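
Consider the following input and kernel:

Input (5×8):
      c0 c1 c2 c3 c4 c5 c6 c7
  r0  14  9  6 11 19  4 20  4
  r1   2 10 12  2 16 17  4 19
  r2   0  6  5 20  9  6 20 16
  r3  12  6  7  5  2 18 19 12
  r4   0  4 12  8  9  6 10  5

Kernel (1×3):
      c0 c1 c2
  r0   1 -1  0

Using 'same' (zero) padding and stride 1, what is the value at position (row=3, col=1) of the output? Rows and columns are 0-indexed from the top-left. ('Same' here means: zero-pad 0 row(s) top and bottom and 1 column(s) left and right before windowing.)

The receptive field on the zero-padded input at this output position is [12 6 7]. Elementwise product with the kernel and sum: 12·1 + 6·-1.

6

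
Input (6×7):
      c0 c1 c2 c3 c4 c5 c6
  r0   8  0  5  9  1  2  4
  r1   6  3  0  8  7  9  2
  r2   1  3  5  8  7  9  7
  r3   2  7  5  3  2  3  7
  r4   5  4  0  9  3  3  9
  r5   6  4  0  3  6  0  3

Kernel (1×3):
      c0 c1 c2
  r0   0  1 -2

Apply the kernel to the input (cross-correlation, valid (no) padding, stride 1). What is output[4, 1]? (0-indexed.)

The receptive field on the input at this output position is [4 0 9]. Elementwise product with the kernel and sum: 0·1 + 9·-2.

-18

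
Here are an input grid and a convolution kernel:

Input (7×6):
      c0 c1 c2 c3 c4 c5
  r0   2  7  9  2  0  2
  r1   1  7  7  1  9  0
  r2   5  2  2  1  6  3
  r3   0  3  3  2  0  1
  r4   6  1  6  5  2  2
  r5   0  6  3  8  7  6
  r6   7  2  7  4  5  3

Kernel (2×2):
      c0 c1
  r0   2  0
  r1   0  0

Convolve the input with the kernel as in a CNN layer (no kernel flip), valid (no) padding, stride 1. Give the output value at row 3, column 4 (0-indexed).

0

The receptive field on the input at this output position is [0 1 / 2 2]. Elementwise product with the kernel and sum: 0·2.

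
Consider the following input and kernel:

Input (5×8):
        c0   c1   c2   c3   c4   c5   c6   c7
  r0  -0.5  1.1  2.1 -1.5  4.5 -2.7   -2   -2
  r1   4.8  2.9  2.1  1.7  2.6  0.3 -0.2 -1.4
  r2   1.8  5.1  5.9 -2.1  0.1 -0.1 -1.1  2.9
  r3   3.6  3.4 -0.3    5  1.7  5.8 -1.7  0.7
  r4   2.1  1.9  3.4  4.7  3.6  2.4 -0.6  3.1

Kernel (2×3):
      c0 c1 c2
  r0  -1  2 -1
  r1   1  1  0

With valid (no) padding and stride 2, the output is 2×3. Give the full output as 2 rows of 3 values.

Output[0,0]: The receptive field on the input at this output position is [-0.5 1.1 2.1 / 4.8 2.9 2.1]. Elementwise product with the kernel and sum: -0.5·-1 + 1.1·2 + 2.1·-1 + 4.8·1 + 2.9·1.

8.3 -5.8 -5
9.5 -5.5 8.3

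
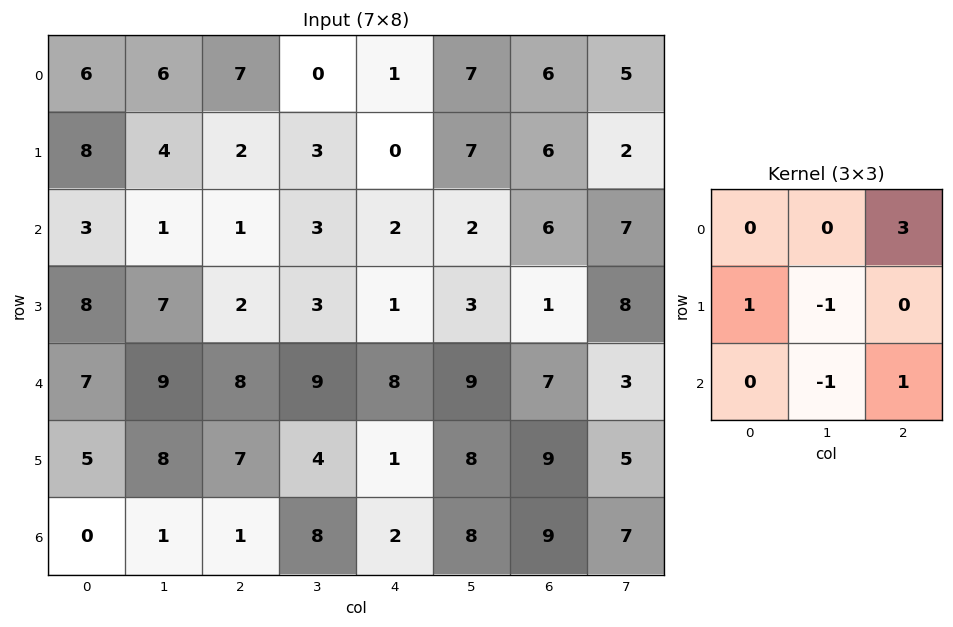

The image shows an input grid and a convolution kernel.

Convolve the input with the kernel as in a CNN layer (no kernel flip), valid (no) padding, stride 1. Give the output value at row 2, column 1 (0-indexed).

15

The receptive field on the input at this output position is [1 1 3 / 7 2 3 / 9 8 9]. Elementwise product with the kernel and sum: 3·3 + 7·1 + 2·-1 + 8·-1 + 9·1.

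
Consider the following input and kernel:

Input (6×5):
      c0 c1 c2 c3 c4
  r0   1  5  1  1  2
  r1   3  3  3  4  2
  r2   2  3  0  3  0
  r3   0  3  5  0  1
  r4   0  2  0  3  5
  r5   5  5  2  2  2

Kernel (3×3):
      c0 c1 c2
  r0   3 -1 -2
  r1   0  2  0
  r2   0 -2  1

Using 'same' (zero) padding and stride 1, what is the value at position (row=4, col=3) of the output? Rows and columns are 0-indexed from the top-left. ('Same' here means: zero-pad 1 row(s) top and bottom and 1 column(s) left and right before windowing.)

The receptive field on the zero-padded input at this output position is [5 0 1 / 0 3 5 / 2 2 2]. Elementwise product with the kernel and sum: 5·3 + 0·-1 + 1·-2 + 3·2 + 2·-2 + 2·1.

17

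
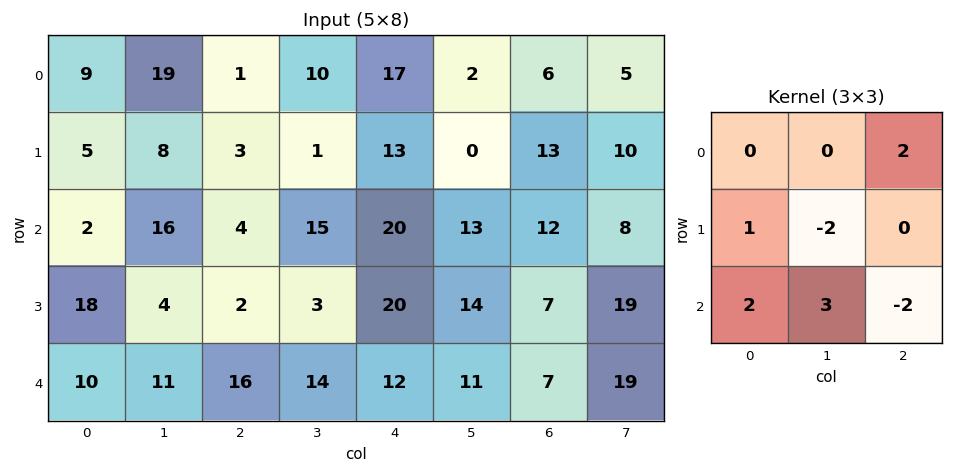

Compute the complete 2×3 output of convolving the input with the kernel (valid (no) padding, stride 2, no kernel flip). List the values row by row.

Output[0,0]: The receptive field on the input at this output position is [9 19 1 / 5 8 3 / 2 16 4]. Elementwise product with the kernel and sum: 1·2 + 5·1 + 8·-2 + 2·2 + 16·3 + 4·-2.

35 48 80
39 86 59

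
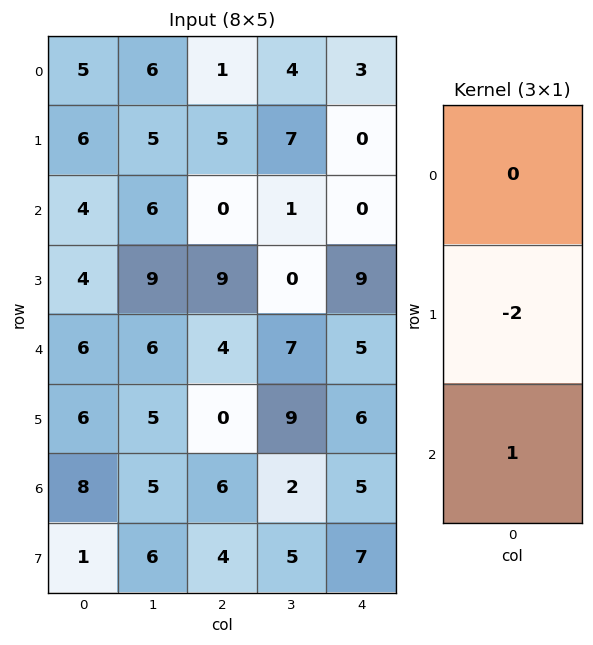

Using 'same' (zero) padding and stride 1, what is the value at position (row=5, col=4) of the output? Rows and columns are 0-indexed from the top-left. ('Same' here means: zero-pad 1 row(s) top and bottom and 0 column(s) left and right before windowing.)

The receptive field on the zero-padded input at this output position is [5 / 6 / 5]. Elementwise product with the kernel and sum: 6·-2 + 5·1.

-7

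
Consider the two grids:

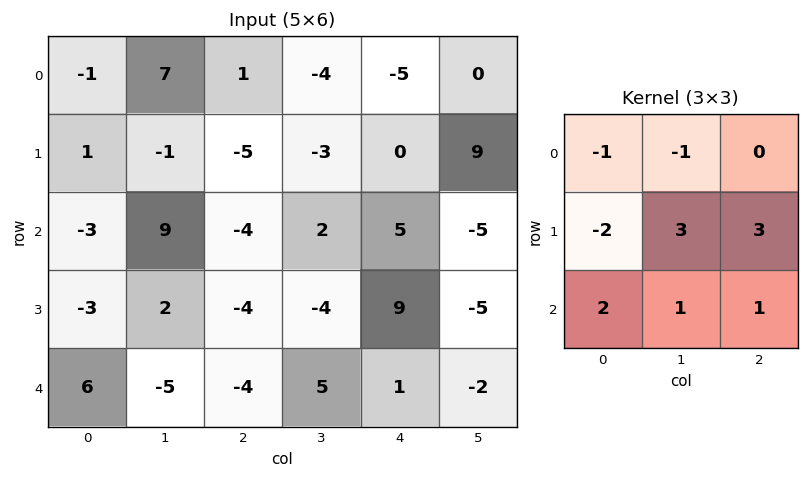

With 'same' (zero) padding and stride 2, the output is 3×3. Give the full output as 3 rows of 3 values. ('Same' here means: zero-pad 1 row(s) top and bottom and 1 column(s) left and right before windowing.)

Output[0,0]: The receptive field on the zero-padded input at this output position is [0 0 0 / 0 -1 7 / 0 1 -1]. Elementwise product with the kernel and sum: 0·-1 + 0·-1 + 0·-2 + -1·3 + 7·3 + 0·2 + 1·1 + -1·1.

18 -33 -4
16 -22 -5
6 15 -18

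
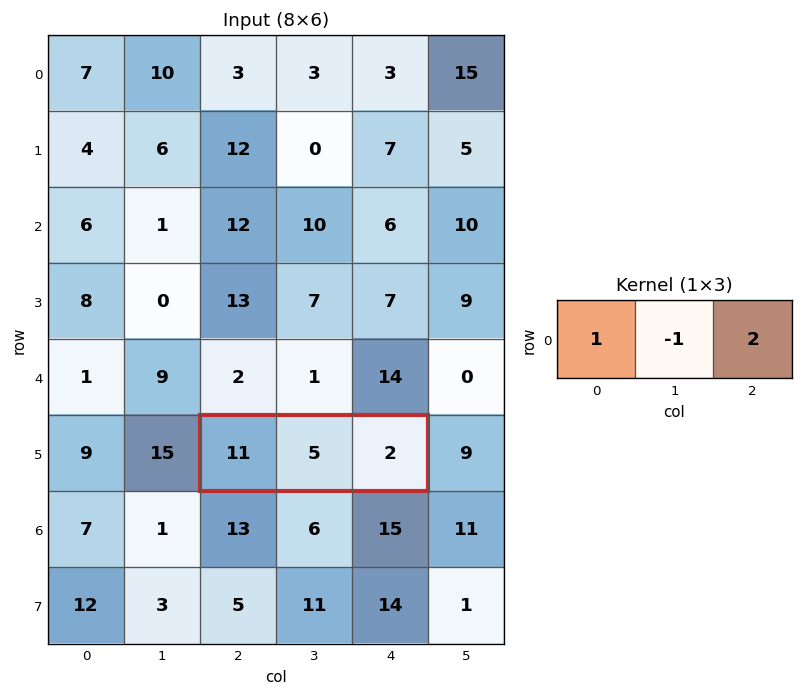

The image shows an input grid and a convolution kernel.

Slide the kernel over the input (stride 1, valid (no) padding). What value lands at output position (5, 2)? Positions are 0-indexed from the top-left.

10

The receptive field on the input at this output position is [11 5 2]. Elementwise product with the kernel and sum: 11·1 + 5·-1 + 2·2.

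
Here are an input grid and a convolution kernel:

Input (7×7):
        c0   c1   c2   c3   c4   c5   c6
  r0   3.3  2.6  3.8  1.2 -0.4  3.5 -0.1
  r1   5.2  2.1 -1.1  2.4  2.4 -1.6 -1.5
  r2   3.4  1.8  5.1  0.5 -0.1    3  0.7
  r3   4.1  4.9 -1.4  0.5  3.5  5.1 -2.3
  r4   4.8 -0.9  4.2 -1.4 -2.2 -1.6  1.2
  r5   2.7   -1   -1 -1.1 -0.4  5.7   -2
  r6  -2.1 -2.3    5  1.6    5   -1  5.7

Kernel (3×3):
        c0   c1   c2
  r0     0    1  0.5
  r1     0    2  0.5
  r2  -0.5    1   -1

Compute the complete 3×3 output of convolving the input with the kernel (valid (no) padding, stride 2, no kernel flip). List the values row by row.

Output[0,0]: The receptive field on the input at this output position is [3.3 2.6 3.8 / 5.2 2.1 -1.1 / 3.4 1.8 5.1]. Elementwise product with the kernel and sum: 2.6·1 + 3.8·0.5 + 2.1·2 + -1.1·0.5 + 3.4·-0.5 + 1.8·1 + 5.1·-1.
Output[0,1]: The receptive field on the input at this output position is [3.8 1.2 -0.4 / -1.1 2.4 2.4 / 5.1 0.5 -0.1]. Elementwise product with the kernel and sum: 1.2·1 + -0.4·0.5 + 2.4·2 + 2.4·0.5 + 5.1·-0.5 + 0.5·1 + -0.1·-1.

3.15 5.05 1.85
5.95 1.9 10.7
-7.55 -10.8 0.2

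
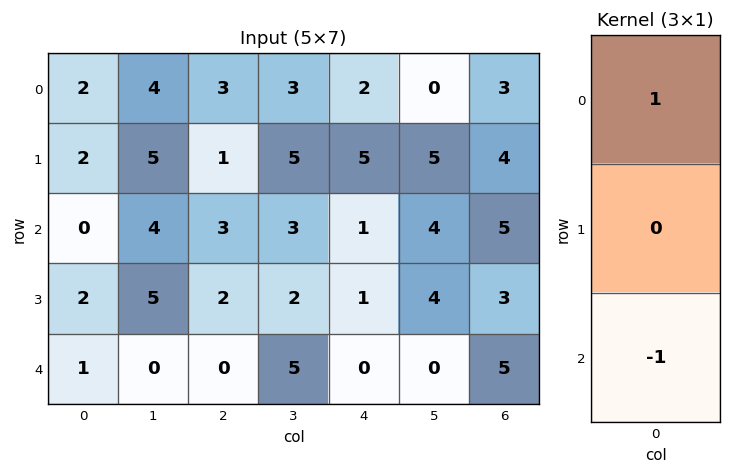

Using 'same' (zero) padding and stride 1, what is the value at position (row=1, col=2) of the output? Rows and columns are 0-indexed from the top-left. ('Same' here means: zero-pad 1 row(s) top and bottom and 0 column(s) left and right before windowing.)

The receptive field on the zero-padded input at this output position is [3 / 1 / 3]. Elementwise product with the kernel and sum: 3·1 + 3·-1.

0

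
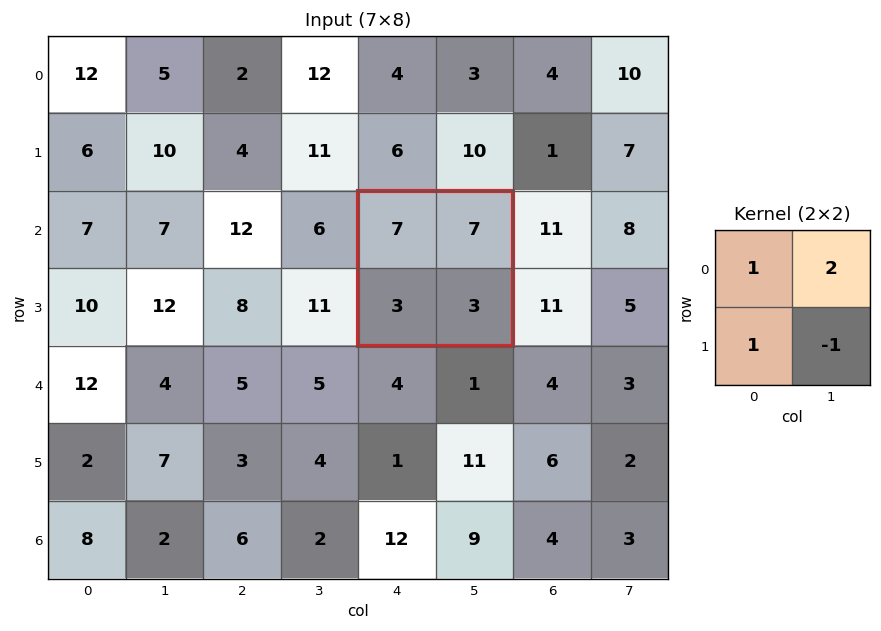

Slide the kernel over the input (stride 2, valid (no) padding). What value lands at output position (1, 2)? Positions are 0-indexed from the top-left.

The receptive field on the input at this output position is [7 7 / 3 3]. Elementwise product with the kernel and sum: 7·1 + 7·2 + 3·1 + 3·-1.

21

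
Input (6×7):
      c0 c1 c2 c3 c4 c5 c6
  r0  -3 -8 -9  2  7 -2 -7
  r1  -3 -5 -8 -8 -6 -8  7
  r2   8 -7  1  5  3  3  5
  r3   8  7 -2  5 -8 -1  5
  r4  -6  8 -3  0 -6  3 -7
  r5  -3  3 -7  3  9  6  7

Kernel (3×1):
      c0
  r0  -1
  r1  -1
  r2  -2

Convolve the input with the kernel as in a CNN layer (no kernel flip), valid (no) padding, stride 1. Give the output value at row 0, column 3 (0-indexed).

-4

The receptive field on the input at this output position is [2 / -8 / 5]. Elementwise product with the kernel and sum: 2·-1 + -8·-1 + 5·-2.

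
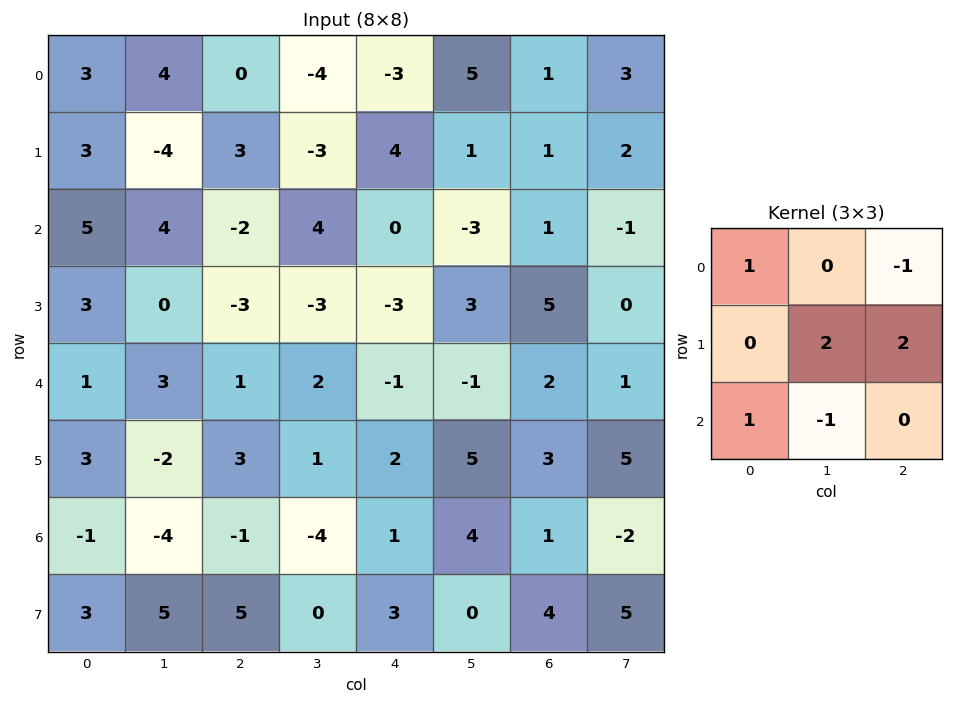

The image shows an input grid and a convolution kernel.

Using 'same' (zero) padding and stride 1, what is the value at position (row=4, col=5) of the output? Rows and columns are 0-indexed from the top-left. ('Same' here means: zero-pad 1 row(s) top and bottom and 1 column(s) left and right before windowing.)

The receptive field on the zero-padded input at this output position is [-3 3 5 / -1 -1 2 / 2 5 3]. Elementwise product with the kernel and sum: -3·1 + 5·-1 + -1·2 + 2·2 + 2·1 + 5·-1.

-9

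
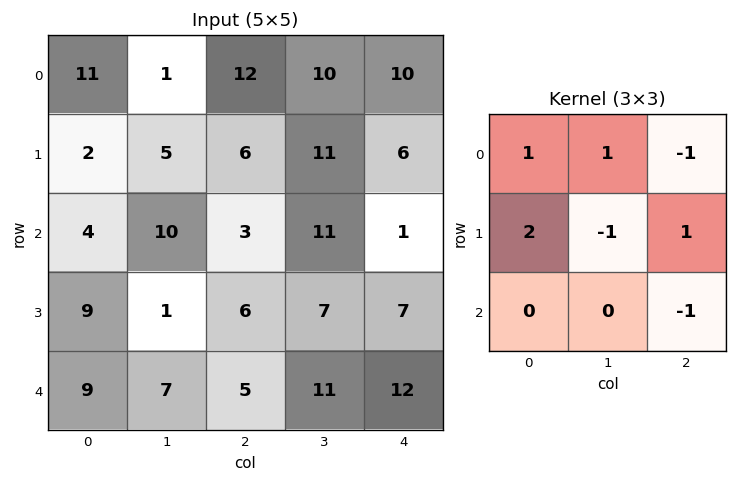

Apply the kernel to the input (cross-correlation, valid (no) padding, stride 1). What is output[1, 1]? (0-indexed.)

21

The receptive field on the input at this output position is [5 6 11 / 10 3 11 / 1 6 7]. Elementwise product with the kernel and sum: 5·1 + 6·1 + 11·-1 + 10·2 + 3·-1 + 11·1 + 7·-1.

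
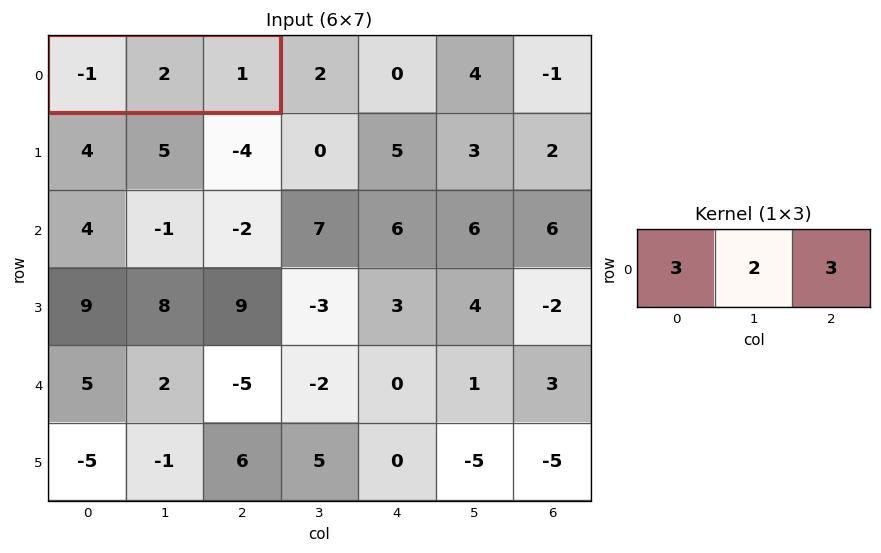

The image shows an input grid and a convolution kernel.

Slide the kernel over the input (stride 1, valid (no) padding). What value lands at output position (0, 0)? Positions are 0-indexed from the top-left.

4

The receptive field on the input at this output position is [-1 2 1]. Elementwise product with the kernel and sum: -1·3 + 2·2 + 1·3.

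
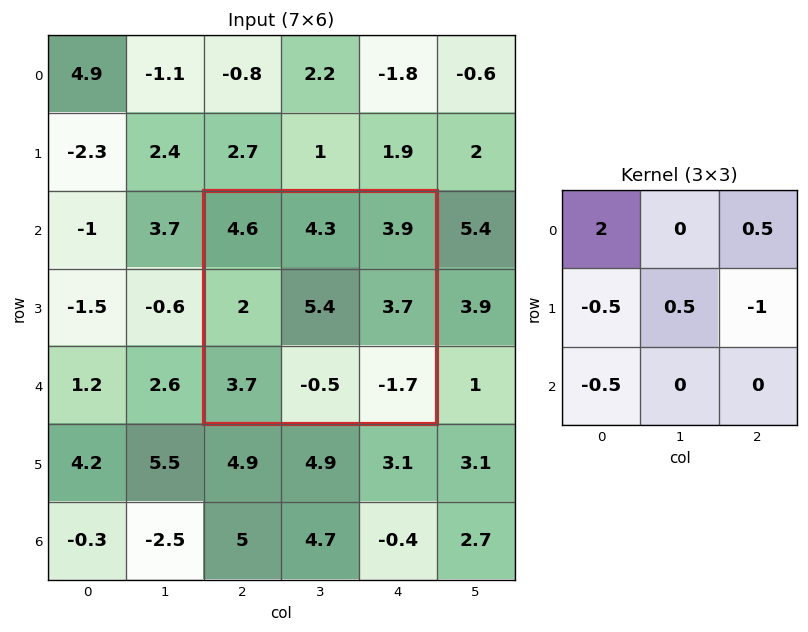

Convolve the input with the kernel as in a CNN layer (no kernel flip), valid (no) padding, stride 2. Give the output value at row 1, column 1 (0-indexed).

The receptive field on the input at this output position is [4.6 4.3 3.9 / 2 5.4 3.7 / 3.7 -0.5 -1.7]. Elementwise product with the kernel and sum: 4.6·2 + 3.9·0.5 + 2·-0.5 + 5.4·0.5 + 3.7·-1 + 3.7·-0.5.

7.3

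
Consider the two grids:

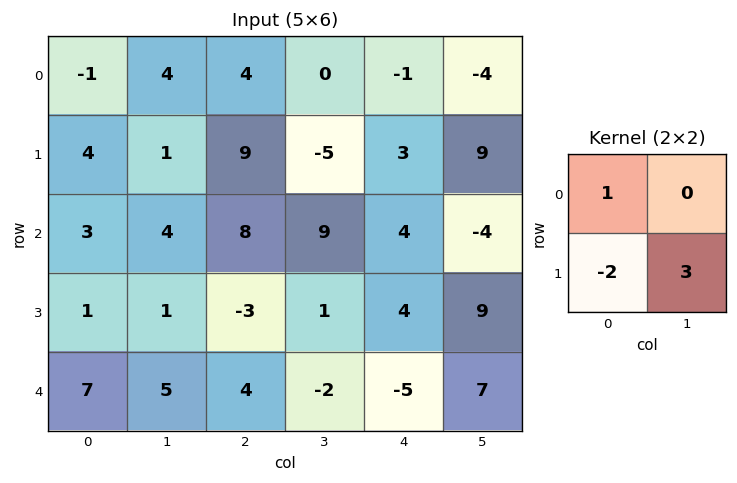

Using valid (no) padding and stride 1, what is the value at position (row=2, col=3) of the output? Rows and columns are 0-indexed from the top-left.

The receptive field on the input at this output position is [9 4 / 1 4]. Elementwise product with the kernel and sum: 9·1 + 1·-2 + 4·3.

19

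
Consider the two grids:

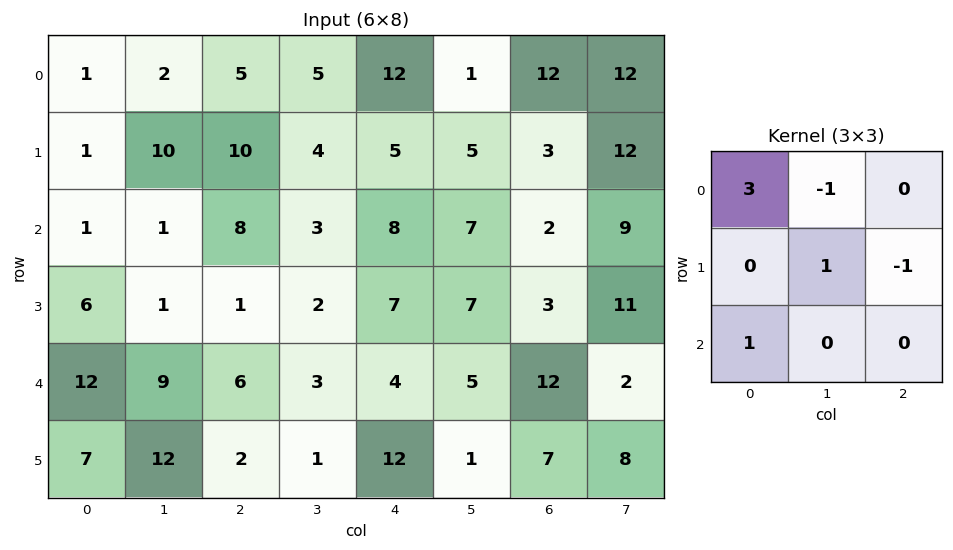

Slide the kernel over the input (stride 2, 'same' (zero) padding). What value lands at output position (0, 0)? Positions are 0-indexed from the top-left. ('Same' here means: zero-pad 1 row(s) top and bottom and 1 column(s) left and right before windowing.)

The receptive field on the zero-padded input at this output position is [0 0 0 / 0 1 2 / 0 1 10]. Elementwise product with the kernel and sum: 0·3 + 0·-1 + 1·1 + 2·-1 + 0·1.

-1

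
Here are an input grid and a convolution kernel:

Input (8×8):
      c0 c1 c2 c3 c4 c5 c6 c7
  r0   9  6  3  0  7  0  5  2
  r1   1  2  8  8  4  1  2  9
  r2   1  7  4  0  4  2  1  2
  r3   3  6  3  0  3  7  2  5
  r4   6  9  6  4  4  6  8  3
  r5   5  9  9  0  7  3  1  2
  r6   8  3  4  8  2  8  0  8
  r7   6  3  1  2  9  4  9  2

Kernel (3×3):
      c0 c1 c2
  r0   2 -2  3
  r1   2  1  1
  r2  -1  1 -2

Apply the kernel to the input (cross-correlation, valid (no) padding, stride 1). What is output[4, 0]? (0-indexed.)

27

The receptive field on the input at this output position is [6 9 6 / 5 9 9 / 8 3 4]. Elementwise product with the kernel and sum: 6·2 + 9·-2 + 6·3 + 5·2 + 9·1 + 9·1 + 8·-1 + 3·1 + 4·-2.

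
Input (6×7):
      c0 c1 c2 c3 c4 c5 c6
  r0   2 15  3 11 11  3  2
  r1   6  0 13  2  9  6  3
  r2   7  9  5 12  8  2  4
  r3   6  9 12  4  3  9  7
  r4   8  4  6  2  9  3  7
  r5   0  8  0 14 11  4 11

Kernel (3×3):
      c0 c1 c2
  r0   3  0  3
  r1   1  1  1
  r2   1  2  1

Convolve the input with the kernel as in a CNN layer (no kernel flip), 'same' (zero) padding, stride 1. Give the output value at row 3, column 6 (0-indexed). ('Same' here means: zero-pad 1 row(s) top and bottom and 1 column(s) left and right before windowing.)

39

The receptive field on the zero-padded input at this output position is [2 4 0 / 9 7 0 / 3 7 0]. Elementwise product with the kernel and sum: 2·3 + 0·3 + 9·1 + 7·1 + 0·1 + 3·1 + 7·2 + 0·1.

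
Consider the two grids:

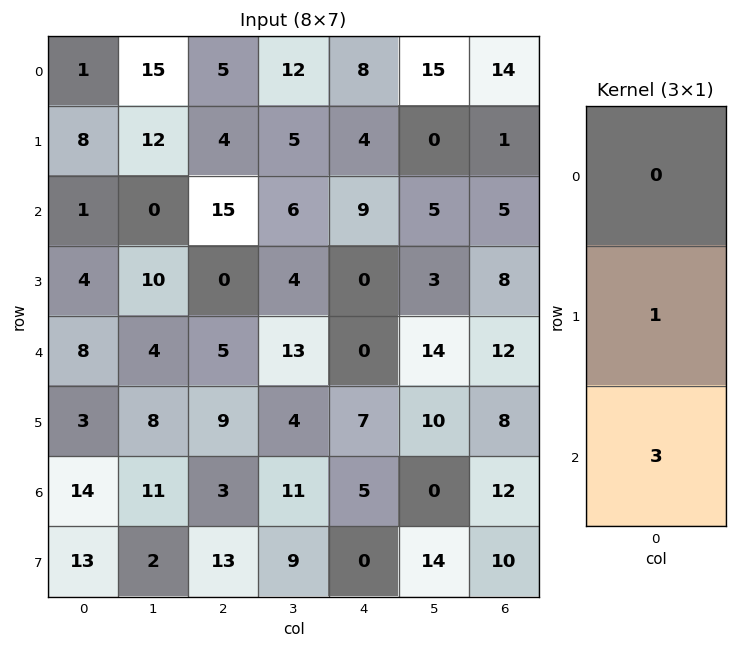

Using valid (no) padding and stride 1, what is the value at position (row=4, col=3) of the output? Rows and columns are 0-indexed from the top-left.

The receptive field on the input at this output position is [13 / 4 / 11]. Elementwise product with the kernel and sum: 4·1 + 11·3.

37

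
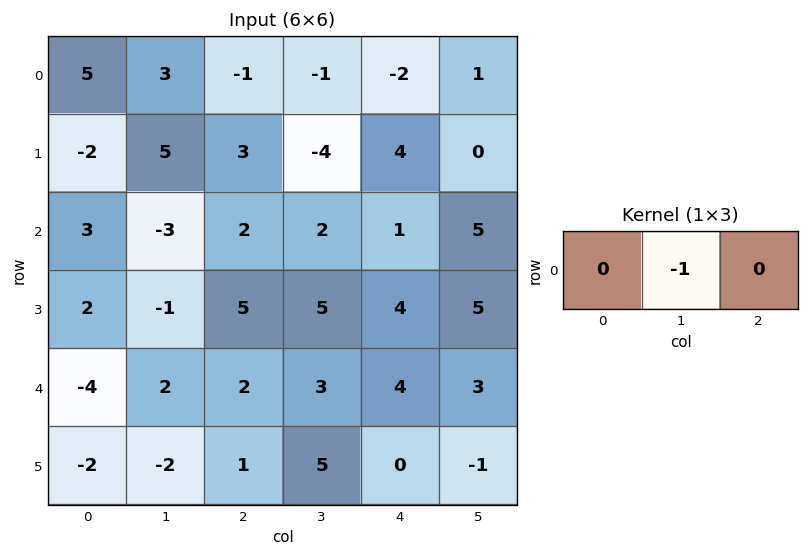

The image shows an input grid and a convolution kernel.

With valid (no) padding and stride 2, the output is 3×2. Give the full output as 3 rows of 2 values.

Output[0,0]: The receptive field on the input at this output position is [5 3 -1]. Elementwise product with the kernel and sum: 3·-1.
Output[0,1]: The receptive field on the input at this output position is [-1 -1 -2]. Elementwise product with the kernel and sum: -1·-1.

-3 1
3 -2
-2 -3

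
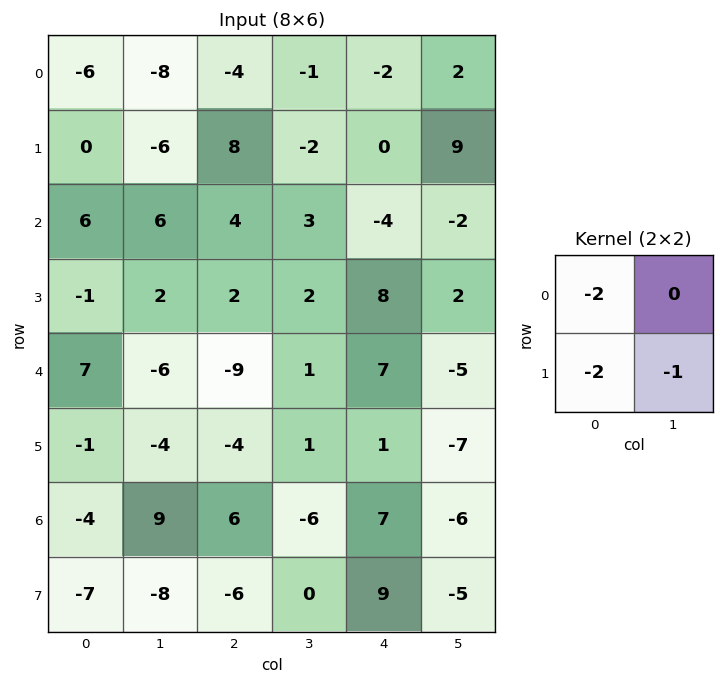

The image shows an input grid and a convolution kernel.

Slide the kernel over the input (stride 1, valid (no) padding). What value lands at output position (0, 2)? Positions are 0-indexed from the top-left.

The receptive field on the input at this output position is [-4 -1 / 8 -2]. Elementwise product with the kernel and sum: -4·-2 + 8·-2 + -2·-1.

-6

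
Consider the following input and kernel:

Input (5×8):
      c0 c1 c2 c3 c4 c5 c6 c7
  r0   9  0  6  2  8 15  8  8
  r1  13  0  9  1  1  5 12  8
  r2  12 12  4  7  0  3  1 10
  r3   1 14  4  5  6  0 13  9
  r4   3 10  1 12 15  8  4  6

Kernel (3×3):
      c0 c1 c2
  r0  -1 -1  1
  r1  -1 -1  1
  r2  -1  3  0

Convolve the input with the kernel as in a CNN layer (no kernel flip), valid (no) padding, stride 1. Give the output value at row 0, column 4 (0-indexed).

The receptive field on the input at this output position is [8 15 8 / 1 5 12 / 0 3 1]. Elementwise product with the kernel and sum: 8·-1 + 15·-1 + 8·1 + 1·-1 + 5·-1 + 12·1 + 0·-1 + 3·3.

0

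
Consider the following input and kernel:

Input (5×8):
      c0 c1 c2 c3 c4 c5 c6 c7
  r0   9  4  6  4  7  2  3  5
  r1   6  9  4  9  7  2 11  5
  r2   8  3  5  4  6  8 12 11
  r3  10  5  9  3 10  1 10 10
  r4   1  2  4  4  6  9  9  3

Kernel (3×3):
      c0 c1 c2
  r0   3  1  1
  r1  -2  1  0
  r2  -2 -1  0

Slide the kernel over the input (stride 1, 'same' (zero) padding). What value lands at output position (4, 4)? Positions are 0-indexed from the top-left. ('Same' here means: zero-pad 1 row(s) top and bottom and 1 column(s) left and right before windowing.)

18

The receptive field on the zero-padded input at this output position is [3 10 1 / 4 6 9 / 0 0 0]. Elementwise product with the kernel and sum: 3·3 + 10·1 + 1·1 + 4·-2 + 6·1 + 0·-2 + 0·-1.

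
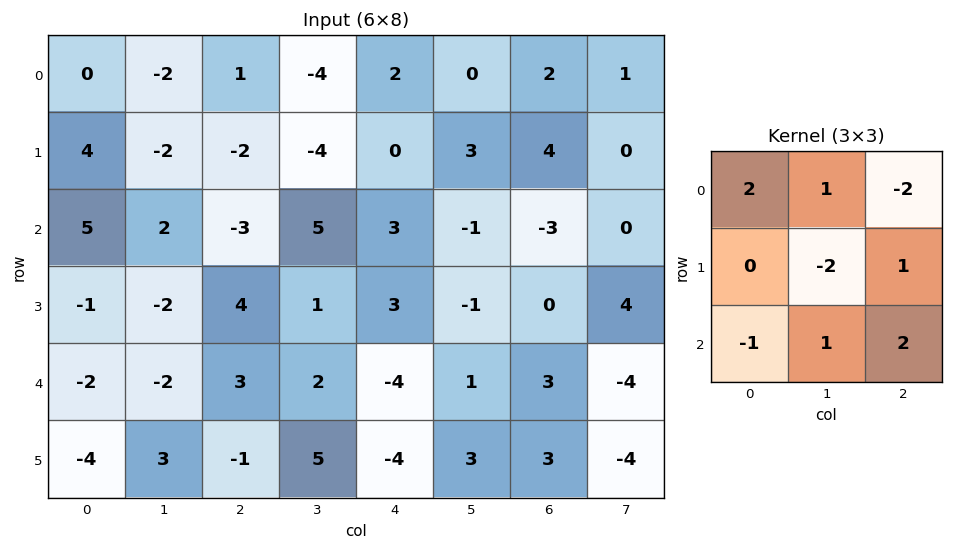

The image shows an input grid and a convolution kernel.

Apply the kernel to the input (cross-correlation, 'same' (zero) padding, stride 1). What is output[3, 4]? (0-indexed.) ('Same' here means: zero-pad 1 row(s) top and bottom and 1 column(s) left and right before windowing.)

4

The receptive field on the zero-padded input at this output position is [5 3 -1 / 1 3 -1 / 2 -4 1]. Elementwise product with the kernel and sum: 5·2 + 3·1 + -1·-2 + 3·-2 + -1·1 + 2·-1 + -4·1 + 1·2.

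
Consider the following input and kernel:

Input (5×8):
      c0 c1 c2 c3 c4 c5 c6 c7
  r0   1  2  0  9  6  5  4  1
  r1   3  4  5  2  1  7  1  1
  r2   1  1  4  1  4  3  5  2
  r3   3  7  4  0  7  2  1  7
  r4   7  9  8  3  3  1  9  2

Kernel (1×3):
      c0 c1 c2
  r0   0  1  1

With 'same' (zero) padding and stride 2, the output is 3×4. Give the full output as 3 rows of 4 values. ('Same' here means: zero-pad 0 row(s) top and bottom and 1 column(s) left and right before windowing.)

Output[0,0]: The receptive field on the zero-padded input at this output position is [0 1 2]. Elementwise product with the kernel and sum: 1·1 + 2·1.

3 9 11 5
2 5 7 7
16 11 4 11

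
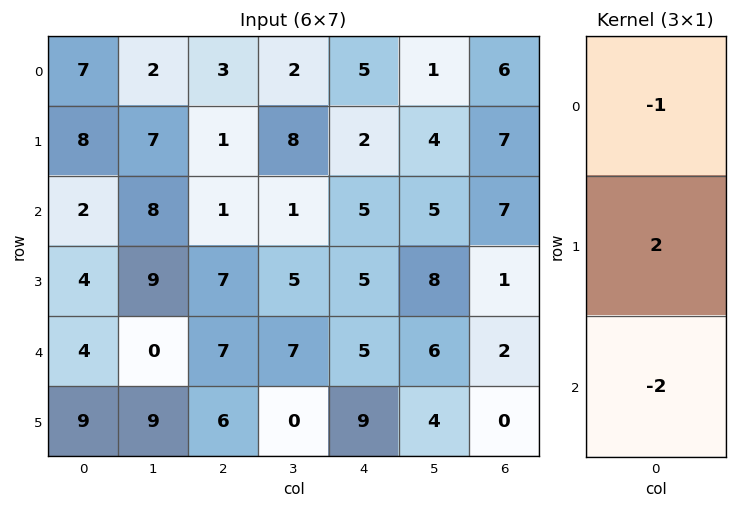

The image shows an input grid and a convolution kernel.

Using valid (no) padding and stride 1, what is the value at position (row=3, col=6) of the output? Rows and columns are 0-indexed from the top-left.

3

The receptive field on the input at this output position is [1 / 2 / 0]. Elementwise product with the kernel and sum: 1·-1 + 2·2 + 0·-2.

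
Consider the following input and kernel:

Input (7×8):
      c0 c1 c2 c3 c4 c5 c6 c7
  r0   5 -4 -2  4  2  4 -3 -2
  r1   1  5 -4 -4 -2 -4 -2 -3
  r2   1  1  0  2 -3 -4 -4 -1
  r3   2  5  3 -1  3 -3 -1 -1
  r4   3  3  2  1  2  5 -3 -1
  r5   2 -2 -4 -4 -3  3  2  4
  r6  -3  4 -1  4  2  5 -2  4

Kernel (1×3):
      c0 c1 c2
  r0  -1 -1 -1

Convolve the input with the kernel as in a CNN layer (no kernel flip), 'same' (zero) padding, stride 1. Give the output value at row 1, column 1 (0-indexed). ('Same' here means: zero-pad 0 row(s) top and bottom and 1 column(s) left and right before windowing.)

-2

The receptive field on the zero-padded input at this output position is [1 5 -4]. Elementwise product with the kernel and sum: 1·-1 + 5·-1 + -4·-1.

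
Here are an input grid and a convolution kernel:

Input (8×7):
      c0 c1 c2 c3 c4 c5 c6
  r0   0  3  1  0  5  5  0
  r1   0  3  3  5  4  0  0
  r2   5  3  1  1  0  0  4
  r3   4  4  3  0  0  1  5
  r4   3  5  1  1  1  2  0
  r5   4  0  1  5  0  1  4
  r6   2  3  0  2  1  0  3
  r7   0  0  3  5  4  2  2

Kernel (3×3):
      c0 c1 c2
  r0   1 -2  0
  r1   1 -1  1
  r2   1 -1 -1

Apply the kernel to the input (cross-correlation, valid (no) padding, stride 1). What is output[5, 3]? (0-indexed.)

5

The receptive field on the input at this output position is [5 0 1 / 2 1 0 / 5 4 2]. Elementwise product with the kernel and sum: 5·1 + 0·-2 + 2·1 + 1·-1 + 0·1 + 5·1 + 4·-1 + 2·-1.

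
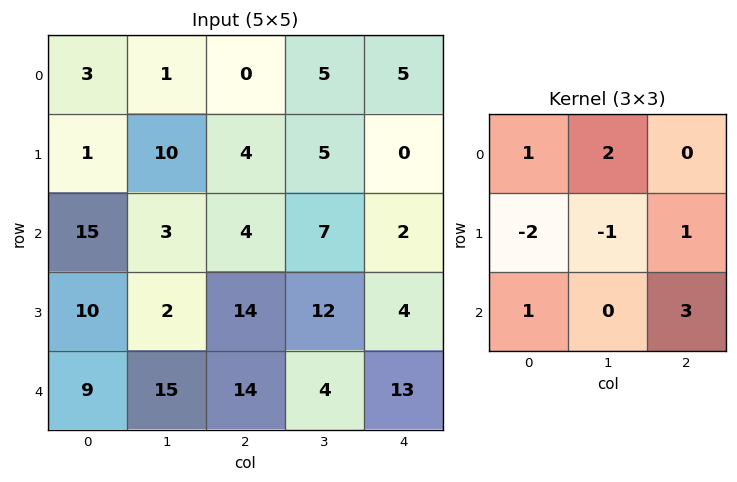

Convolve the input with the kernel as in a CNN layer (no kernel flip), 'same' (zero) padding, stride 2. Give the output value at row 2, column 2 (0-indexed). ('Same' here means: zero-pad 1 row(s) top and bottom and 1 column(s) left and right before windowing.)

-1

The receptive field on the zero-padded input at this output position is [12 4 0 / 4 13 0 / 0 0 0]. Elementwise product with the kernel and sum: 12·1 + 4·2 + 4·-2 + 13·-1 + 0·1 + 0·1 + 0·3.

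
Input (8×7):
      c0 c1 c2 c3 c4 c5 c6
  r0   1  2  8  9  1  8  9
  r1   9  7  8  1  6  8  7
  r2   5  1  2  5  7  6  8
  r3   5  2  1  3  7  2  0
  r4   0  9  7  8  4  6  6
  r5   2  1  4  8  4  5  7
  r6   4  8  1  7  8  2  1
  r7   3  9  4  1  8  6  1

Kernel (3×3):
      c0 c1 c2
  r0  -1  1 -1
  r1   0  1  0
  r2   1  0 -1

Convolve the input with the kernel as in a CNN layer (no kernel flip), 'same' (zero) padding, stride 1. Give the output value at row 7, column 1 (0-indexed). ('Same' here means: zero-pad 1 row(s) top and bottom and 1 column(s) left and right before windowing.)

12

The receptive field on the zero-padded input at this output position is [4 8 1 / 3 9 4 / 0 0 0]. Elementwise product with the kernel and sum: 4·-1 + 8·1 + 1·-1 + 9·1 + 0·1 + 0·-1.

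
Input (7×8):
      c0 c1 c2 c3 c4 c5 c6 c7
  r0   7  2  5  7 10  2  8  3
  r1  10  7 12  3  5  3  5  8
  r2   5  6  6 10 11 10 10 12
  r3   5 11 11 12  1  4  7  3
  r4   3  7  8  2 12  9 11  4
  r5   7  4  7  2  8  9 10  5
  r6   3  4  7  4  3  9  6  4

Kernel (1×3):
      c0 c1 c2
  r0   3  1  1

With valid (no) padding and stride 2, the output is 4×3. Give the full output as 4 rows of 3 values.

Output[0,0]: The receptive field on the input at this output position is [7 2 5]. Elementwise product with the kernel and sum: 7·3 + 2·1 + 5·1.
Output[0,1]: The receptive field on the input at this output position is [5 7 10]. Elementwise product with the kernel and sum: 5·3 + 7·1 + 10·1.

28 32 40
27 39 53
24 38 56
20 28 24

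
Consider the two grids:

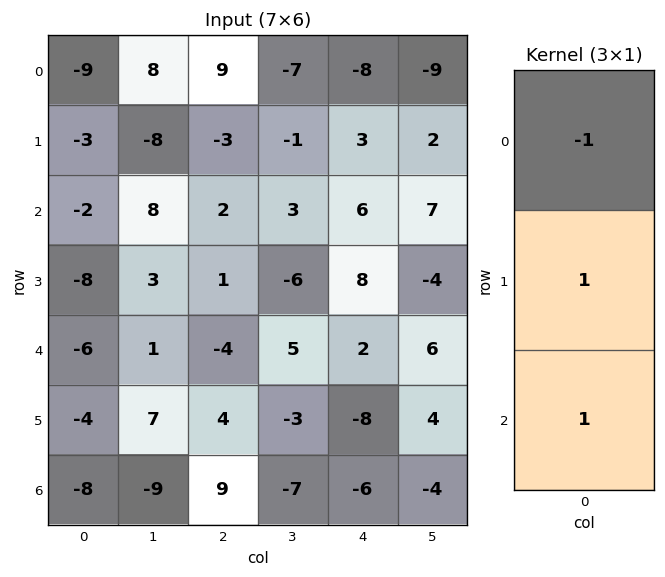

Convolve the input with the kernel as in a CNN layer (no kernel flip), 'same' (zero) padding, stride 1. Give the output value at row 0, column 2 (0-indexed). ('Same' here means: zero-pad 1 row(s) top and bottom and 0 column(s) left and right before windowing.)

6

The receptive field on the zero-padded input at this output position is [0 / 9 / -3]. Elementwise product with the kernel and sum: 0·-1 + 9·1 + -3·1.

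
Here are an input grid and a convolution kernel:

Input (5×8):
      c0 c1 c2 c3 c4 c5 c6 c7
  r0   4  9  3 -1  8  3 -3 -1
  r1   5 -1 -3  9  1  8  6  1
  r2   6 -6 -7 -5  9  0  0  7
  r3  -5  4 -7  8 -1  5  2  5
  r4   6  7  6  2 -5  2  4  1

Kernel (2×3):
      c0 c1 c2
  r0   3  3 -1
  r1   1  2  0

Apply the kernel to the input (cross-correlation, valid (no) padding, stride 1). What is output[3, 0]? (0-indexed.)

24

The receptive field on the input at this output position is [-5 4 -7 / 6 7 6]. Elementwise product with the kernel and sum: -5·3 + 4·3 + -7·-1 + 6·1 + 7·2.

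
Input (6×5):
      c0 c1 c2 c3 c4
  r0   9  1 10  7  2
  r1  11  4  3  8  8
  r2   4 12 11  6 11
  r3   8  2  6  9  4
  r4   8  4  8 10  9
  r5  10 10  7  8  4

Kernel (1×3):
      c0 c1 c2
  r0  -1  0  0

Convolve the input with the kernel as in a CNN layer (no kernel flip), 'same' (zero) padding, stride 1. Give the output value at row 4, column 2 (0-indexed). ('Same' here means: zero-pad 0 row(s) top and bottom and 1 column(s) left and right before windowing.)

The receptive field on the zero-padded input at this output position is [4 8 10]. Elementwise product with the kernel and sum: 4·-1.

-4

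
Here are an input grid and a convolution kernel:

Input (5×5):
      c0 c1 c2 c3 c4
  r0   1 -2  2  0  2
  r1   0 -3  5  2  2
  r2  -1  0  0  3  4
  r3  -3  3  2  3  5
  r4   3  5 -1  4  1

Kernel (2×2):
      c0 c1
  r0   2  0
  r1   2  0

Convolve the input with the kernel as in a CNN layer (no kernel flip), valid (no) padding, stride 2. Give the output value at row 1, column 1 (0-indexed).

The receptive field on the input at this output position is [0 3 / 2 3]. Elementwise product with the kernel and sum: 0·2 + 2·2.

4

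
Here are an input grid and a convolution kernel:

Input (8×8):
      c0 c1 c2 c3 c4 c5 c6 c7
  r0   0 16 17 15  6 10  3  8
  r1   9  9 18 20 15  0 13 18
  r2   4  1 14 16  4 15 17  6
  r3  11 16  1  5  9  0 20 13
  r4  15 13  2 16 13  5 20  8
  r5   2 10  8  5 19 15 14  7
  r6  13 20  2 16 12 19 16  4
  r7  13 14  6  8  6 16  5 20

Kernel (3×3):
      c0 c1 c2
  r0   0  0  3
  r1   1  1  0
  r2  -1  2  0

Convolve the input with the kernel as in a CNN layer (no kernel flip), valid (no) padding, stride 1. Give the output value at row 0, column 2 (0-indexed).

74

The receptive field on the input at this output position is [17 15 6 / 18 20 15 / 14 16 4]. Elementwise product with the kernel and sum: 6·3 + 18·1 + 20·1 + 14·-1 + 16·2.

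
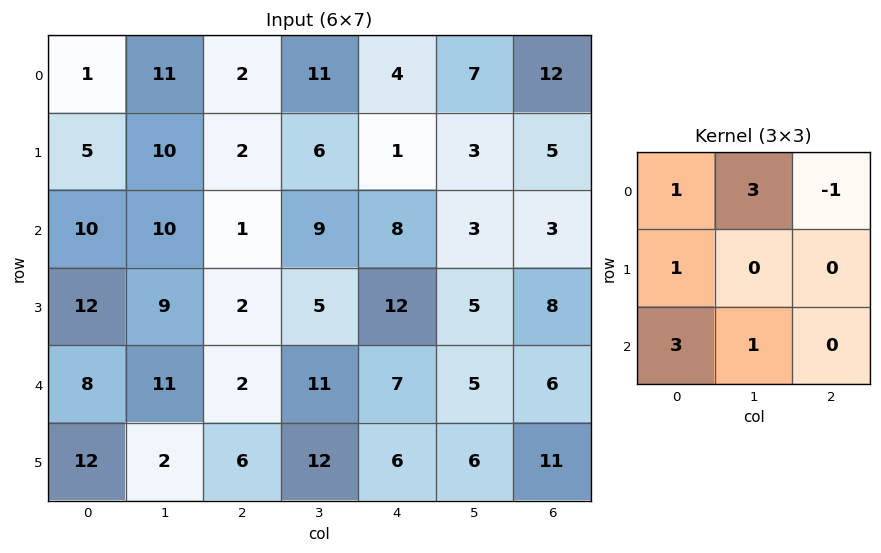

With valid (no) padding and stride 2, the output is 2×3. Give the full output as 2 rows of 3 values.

77 45 41
86 39 52

Output[0,0]: The receptive field on the input at this output position is [1 11 2 / 5 10 2 / 10 10 1]. Elementwise product with the kernel and sum: 1·1 + 11·3 + 2·-1 + 5·1 + 10·3 + 10·1.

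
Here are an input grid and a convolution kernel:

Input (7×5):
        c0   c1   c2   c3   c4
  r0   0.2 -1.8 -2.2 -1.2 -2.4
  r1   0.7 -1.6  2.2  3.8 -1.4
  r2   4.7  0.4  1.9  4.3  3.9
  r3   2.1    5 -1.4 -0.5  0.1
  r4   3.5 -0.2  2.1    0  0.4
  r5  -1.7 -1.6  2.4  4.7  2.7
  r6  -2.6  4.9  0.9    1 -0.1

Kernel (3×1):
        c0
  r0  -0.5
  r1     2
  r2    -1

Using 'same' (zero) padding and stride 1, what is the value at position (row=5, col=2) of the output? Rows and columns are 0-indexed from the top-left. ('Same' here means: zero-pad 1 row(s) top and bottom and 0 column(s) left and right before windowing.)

2.85

The receptive field on the zero-padded input at this output position is [2.1 / 2.4 / 0.9]. Elementwise product with the kernel and sum: 2.1·-0.5 + 2.4·2 + 0.9·-1.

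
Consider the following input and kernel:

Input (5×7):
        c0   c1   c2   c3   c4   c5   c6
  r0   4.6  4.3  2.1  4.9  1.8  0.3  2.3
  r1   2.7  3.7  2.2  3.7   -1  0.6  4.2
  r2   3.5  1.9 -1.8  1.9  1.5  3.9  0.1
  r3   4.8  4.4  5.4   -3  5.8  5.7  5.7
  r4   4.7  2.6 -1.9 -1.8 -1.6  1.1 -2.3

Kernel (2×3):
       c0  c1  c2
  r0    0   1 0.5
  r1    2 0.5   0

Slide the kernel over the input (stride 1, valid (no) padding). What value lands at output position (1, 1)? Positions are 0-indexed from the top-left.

The receptive field on the input at this output position is [3.7 2.2 3.7 / 1.9 -1.8 1.9]. Elementwise product with the kernel and sum: 2.2·1 + 3.7·0.5 + 1.9·2 + -1.8·0.5.

6.95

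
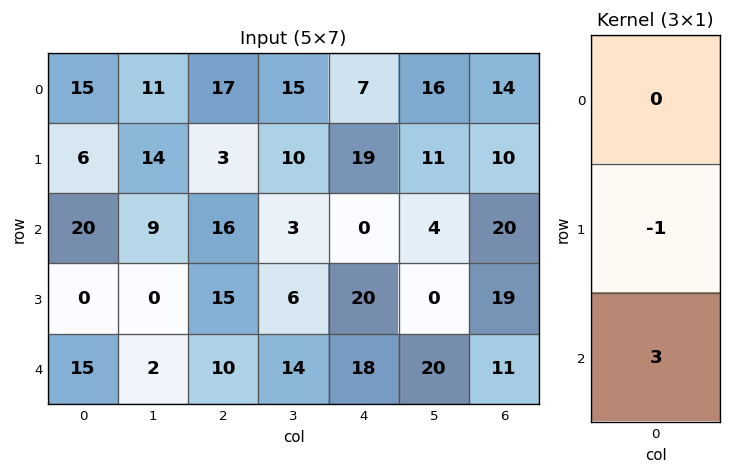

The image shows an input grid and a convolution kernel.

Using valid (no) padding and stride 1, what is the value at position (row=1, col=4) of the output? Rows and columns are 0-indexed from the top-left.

60

The receptive field on the input at this output position is [19 / 0 / 20]. Elementwise product with the kernel and sum: 0·-1 + 20·3.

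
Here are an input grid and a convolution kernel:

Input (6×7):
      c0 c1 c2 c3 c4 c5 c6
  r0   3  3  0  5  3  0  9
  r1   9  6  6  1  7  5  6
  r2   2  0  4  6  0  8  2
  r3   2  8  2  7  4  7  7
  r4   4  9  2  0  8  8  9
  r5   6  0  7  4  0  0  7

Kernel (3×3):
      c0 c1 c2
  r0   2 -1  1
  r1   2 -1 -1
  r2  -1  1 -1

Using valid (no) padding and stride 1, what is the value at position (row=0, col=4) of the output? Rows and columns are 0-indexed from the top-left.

The receptive field on the input at this output position is [3 0 9 / 7 5 6 / 0 8 2]. Elementwise product with the kernel and sum: 3·2 + 0·-1 + 9·1 + 7·2 + 5·-1 + 6·-1 + 0·-1 + 8·1 + 2·-1.

24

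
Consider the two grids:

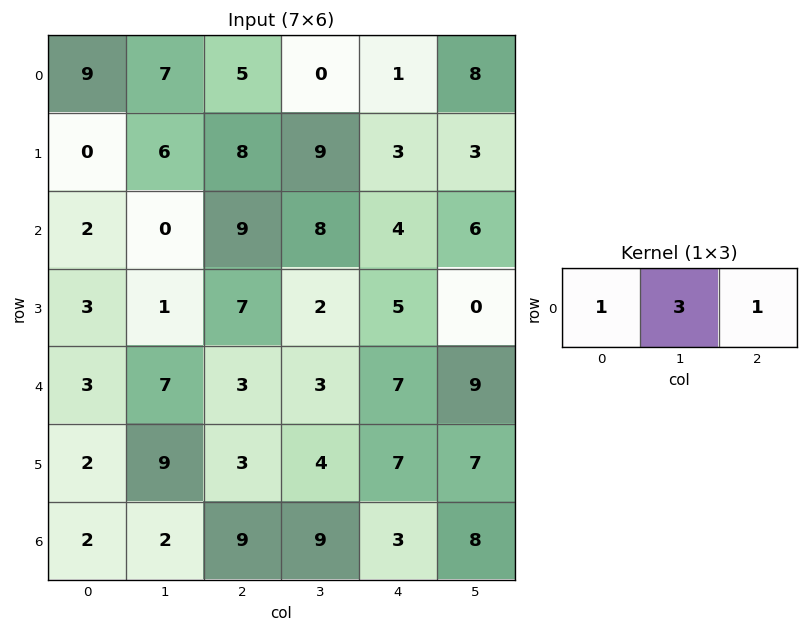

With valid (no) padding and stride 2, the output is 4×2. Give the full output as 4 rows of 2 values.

35 6
11 37
27 19
17 39

Output[0,0]: The receptive field on the input at this output position is [9 7 5]. Elementwise product with the kernel and sum: 9·1 + 7·3 + 5·1.
Output[0,1]: The receptive field on the input at this output position is [5 0 1]. Elementwise product with the kernel and sum: 5·1 + 0·3 + 1·1.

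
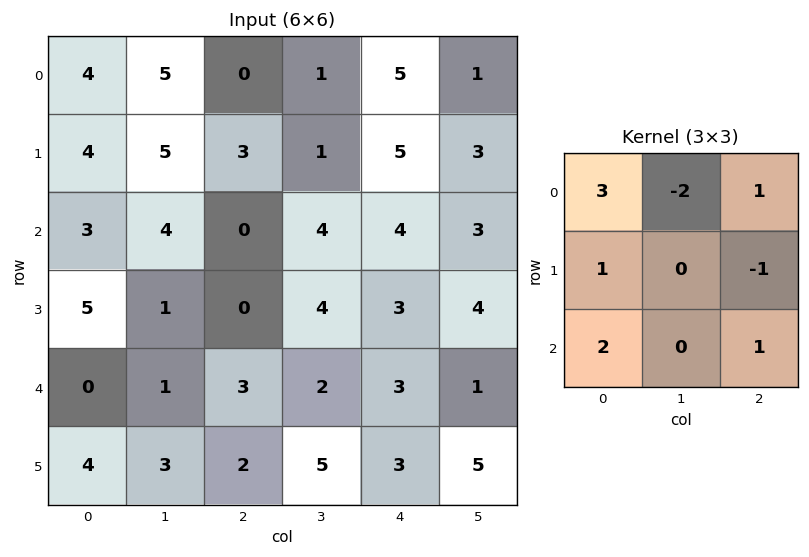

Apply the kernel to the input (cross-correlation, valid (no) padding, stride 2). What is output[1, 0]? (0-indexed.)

9

The receptive field on the input at this output position is [3 4 0 / 5 1 0 / 0 1 3]. Elementwise product with the kernel and sum: 3·3 + 4·-2 + 0·1 + 5·1 + 0·-1 + 0·2 + 3·1.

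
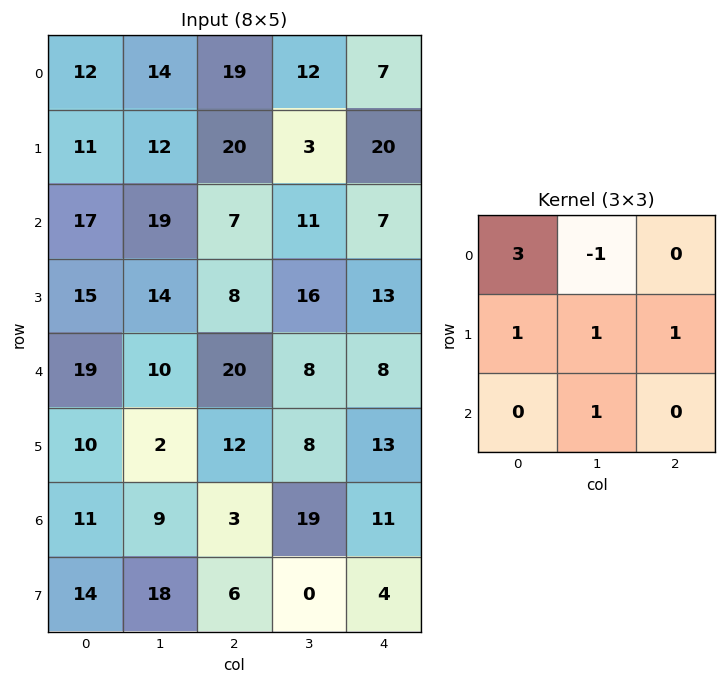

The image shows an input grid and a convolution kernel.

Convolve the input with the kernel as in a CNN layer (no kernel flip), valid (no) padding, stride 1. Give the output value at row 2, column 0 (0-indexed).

79

The receptive field on the input at this output position is [17 19 7 / 15 14 8 / 19 10 20]. Elementwise product with the kernel and sum: 17·3 + 19·-1 + 15·1 + 14·1 + 8·1 + 10·1.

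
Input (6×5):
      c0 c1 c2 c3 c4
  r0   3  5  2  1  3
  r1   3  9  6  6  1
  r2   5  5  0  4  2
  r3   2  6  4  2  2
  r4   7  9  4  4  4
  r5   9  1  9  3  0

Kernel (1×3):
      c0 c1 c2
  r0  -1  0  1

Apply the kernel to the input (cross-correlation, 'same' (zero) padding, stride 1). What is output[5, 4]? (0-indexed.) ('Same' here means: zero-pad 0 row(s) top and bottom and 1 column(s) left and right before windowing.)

-3

The receptive field on the zero-padded input at this output position is [3 0 0]. Elementwise product with the kernel and sum: 3·-1 + 0·1.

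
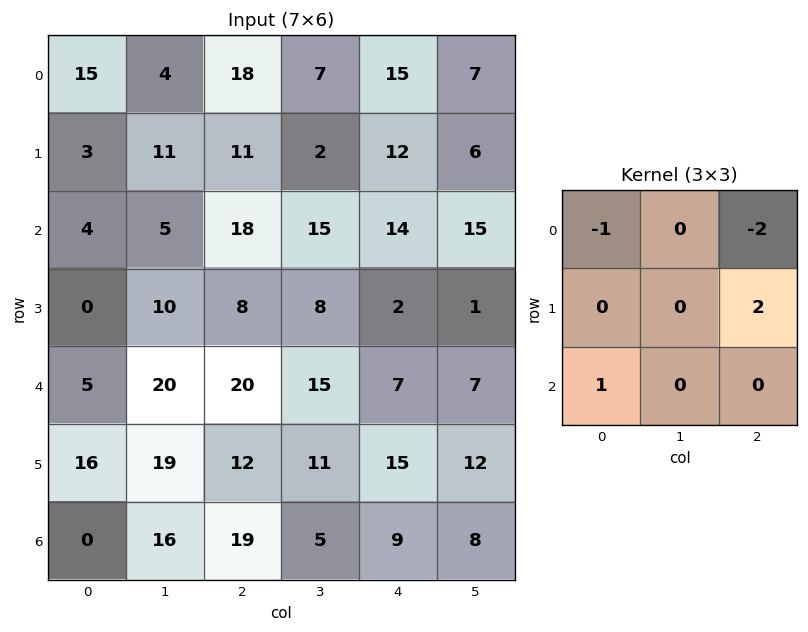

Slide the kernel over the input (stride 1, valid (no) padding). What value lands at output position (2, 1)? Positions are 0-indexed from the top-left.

1

The receptive field on the input at this output position is [5 18 15 / 10 8 8 / 20 20 15]. Elementwise product with the kernel and sum: 5·-1 + 15·-2 + 8·2 + 20·1.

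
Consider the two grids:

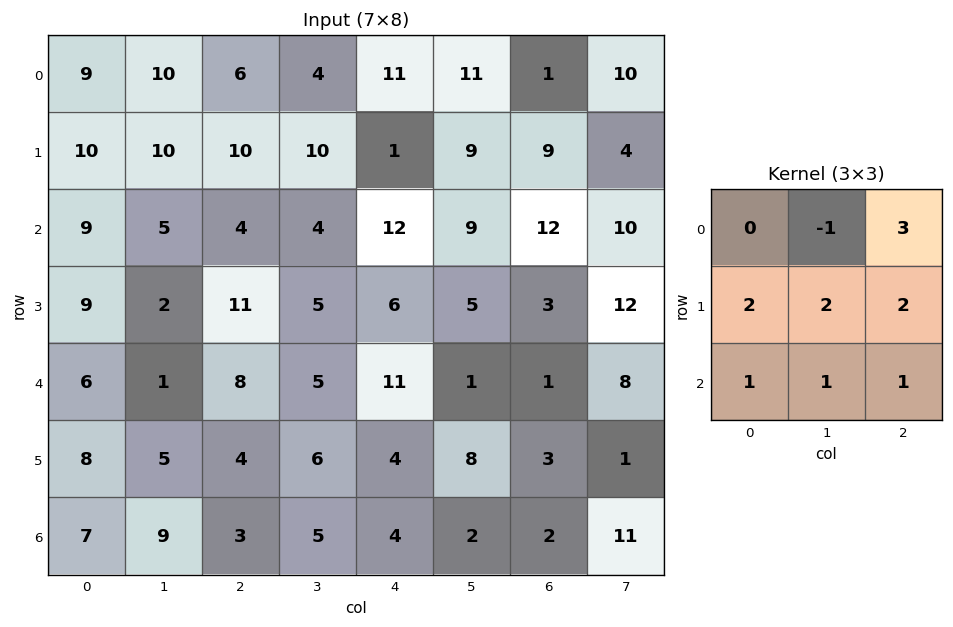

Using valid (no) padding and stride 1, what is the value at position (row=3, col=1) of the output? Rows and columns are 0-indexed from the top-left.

The receptive field on the input at this output position is [2 11 5 / 1 8 5 / 5 4 6]. Elementwise product with the kernel and sum: 11·-1 + 5·3 + 1·2 + 8·2 + 5·2 + 5·1 + 4·1 + 6·1.

47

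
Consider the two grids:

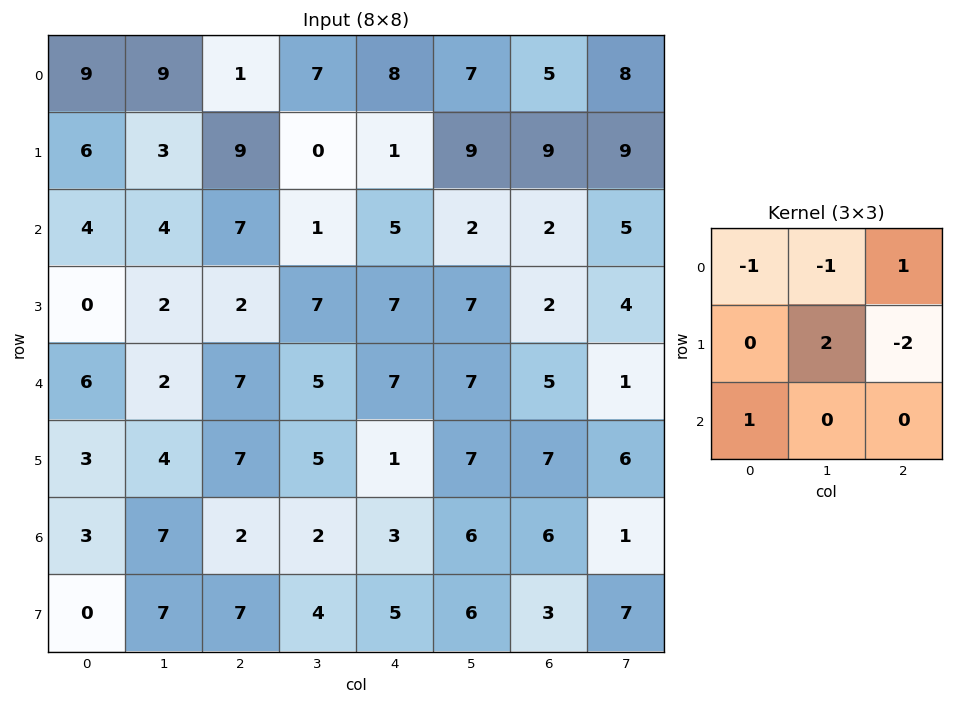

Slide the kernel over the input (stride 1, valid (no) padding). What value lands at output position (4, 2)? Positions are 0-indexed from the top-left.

5

The receptive field on the input at this output position is [7 5 7 / 7 5 1 / 2 2 3]. Elementwise product with the kernel and sum: 7·-1 + 5·-1 + 7·1 + 5·2 + 1·-2 + 2·1.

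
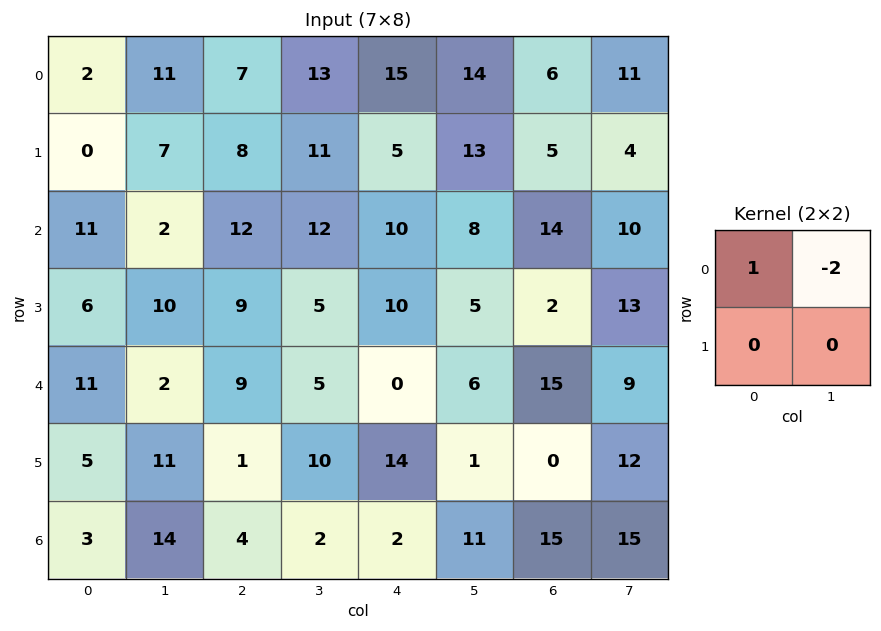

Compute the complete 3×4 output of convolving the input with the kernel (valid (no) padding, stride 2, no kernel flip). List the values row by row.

Output[0,0]: The receptive field on the input at this output position is [2 11 / 0 7]. Elementwise product with the kernel and sum: 2·1 + 11·-2.
Output[0,1]: The receptive field on the input at this output position is [7 13 / 8 11]. Elementwise product with the kernel and sum: 7·1 + 13·-2.

-20 -19 -13 -16
7 -12 -6 -6
7 -1 -12 -3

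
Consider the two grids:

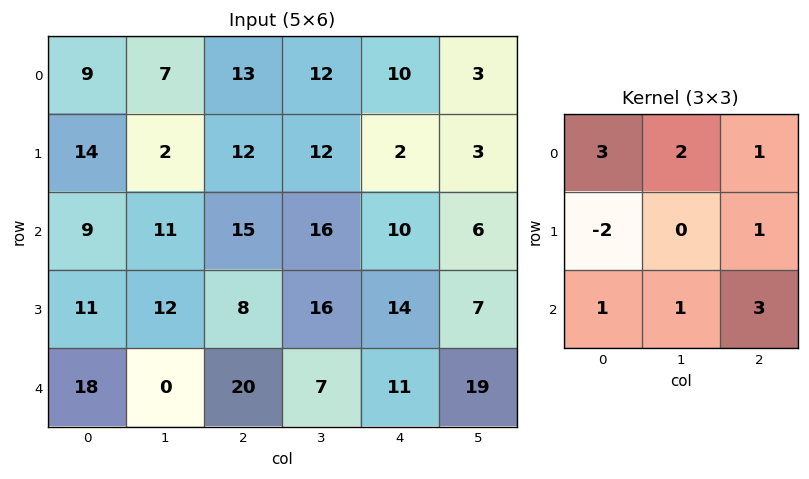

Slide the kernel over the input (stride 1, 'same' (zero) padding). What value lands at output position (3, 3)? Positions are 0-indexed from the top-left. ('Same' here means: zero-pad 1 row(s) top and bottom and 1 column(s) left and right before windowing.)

145

The receptive field on the zero-padded input at this output position is [15 16 10 / 8 16 14 / 20 7 11]. Elementwise product with the kernel and sum: 15·3 + 16·2 + 10·1 + 8·-2 + 14·1 + 20·1 + 7·1 + 11·3.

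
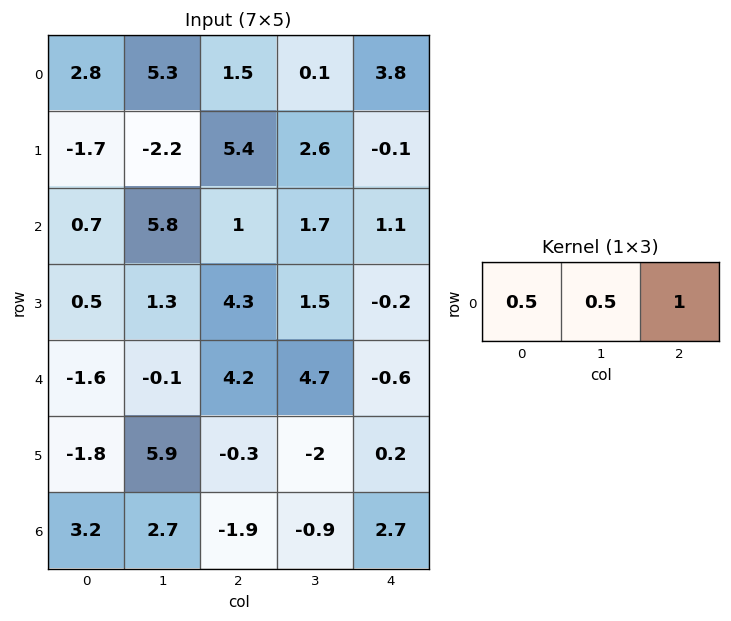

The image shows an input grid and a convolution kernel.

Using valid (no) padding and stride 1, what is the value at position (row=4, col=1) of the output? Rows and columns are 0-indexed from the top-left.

6.75

The receptive field on the input at this output position is [-0.1 4.2 4.7]. Elementwise product with the kernel and sum: -0.1·0.5 + 4.2·0.5 + 4.7·1.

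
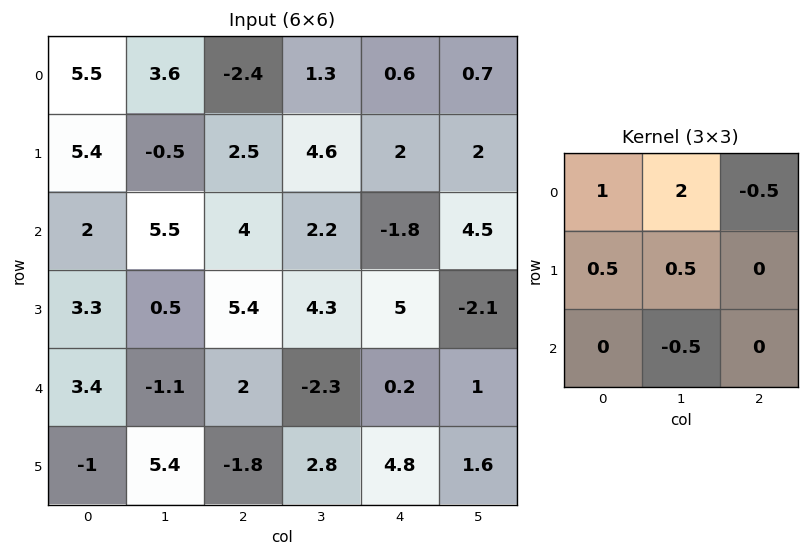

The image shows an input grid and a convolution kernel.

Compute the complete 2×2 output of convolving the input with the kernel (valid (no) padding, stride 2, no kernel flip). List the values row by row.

13.6 2.35
13.45 15.3

Output[0,0]: The receptive field on the input at this output position is [5.5 3.6 -2.4 / 5.4 -0.5 2.5 / 2 5.5 4]. Elementwise product with the kernel and sum: 5.5·1 + 3.6·2 + -2.4·-0.5 + 5.4·0.5 + -0.5·0.5 + 5.5·-0.5.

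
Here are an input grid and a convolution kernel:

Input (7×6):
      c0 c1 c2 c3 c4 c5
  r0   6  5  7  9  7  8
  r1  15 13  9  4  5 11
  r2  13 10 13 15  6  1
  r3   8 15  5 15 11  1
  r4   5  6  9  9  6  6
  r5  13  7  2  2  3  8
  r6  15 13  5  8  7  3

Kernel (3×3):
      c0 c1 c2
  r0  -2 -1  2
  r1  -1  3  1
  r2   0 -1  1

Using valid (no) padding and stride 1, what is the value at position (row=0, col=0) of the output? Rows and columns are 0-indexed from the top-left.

The receptive field on the input at this output position is [6 5 7 / 15 13 9 / 13 10 13]. Elementwise product with the kernel and sum: 6·-2 + 5·-1 + 7·2 + 15·-1 + 13·3 + 9·1 + 10·-1 + 13·1.

33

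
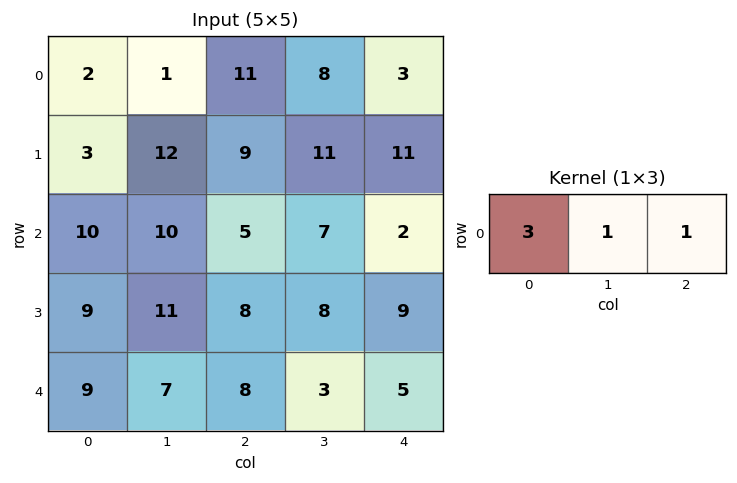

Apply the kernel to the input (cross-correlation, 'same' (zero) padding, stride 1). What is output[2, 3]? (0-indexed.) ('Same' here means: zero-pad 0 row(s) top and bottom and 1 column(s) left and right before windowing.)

24

The receptive field on the zero-padded input at this output position is [5 7 2]. Elementwise product with the kernel and sum: 5·3 + 7·1 + 2·1.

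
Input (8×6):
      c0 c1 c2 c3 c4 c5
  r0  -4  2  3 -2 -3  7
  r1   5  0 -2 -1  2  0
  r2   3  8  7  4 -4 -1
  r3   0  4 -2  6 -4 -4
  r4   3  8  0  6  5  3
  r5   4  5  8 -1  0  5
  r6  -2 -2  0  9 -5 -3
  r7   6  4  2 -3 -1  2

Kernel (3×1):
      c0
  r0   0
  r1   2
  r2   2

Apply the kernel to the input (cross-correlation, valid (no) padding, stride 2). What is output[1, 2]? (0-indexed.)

The receptive field on the input at this output position is [-4 / -4 / 5]. Elementwise product with the kernel and sum: -4·2 + 5·2.

2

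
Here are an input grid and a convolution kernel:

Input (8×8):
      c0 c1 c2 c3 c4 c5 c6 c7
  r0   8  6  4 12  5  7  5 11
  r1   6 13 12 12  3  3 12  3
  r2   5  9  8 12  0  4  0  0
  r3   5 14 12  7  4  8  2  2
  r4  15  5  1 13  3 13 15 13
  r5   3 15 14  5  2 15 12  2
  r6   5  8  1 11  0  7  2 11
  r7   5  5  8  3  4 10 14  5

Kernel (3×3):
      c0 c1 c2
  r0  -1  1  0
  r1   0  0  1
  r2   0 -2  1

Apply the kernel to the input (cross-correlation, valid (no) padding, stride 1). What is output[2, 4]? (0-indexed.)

-5

The receptive field on the input at this output position is [0 4 0 / 4 8 2 / 3 13 15]. Elementwise product with the kernel and sum: 0·-1 + 4·1 + 2·1 + 13·-2 + 15·1.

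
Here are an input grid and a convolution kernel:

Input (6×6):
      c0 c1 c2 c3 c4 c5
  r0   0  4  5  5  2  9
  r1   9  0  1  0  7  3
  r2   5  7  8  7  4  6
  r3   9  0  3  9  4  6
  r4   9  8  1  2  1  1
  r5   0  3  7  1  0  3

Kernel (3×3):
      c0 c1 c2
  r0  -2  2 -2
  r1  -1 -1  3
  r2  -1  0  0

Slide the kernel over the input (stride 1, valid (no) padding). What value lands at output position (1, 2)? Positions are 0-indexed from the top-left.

The receptive field on the input at this output position is [1 0 7 / 8 7 4 / 3 9 4]. Elementwise product with the kernel and sum: 1·-2 + 0·2 + 7·-2 + 8·-1 + 7·-1 + 4·3 + 3·-1.

-22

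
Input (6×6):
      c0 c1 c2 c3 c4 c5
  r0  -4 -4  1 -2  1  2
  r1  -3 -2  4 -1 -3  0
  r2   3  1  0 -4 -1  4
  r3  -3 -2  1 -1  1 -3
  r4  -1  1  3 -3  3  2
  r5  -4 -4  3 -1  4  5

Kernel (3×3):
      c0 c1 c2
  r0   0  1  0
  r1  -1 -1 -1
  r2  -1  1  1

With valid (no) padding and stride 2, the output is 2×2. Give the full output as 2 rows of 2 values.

-5 -7
10 -8

Output[0,0]: The receptive field on the input at this output position is [-4 -4 1 / -3 -2 4 / 3 1 0]. Elementwise product with the kernel and sum: -4·1 + -3·-1 + -2·-1 + 4·-1 + 3·-1 + 1·1 + 0·1.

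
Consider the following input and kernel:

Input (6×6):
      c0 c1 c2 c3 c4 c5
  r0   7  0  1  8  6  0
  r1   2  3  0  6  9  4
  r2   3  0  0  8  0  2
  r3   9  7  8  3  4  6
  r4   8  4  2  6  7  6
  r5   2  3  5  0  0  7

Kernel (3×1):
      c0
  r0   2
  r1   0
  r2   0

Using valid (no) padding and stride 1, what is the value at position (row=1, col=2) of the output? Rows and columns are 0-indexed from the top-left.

The receptive field on the input at this output position is [0 / 0 / 8]. Elementwise product with the kernel and sum: 0·2.

0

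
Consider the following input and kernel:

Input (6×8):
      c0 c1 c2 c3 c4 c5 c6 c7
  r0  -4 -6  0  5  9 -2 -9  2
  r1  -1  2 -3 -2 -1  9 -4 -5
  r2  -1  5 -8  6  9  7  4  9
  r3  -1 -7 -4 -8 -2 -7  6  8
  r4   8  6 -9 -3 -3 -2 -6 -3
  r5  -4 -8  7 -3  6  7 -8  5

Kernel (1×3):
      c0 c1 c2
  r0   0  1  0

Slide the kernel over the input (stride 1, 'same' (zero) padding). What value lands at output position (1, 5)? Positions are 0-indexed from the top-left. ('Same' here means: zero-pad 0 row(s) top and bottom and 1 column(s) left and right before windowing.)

The receptive field on the zero-padded input at this output position is [-1 9 -4]. Elementwise product with the kernel and sum: 9·1.

9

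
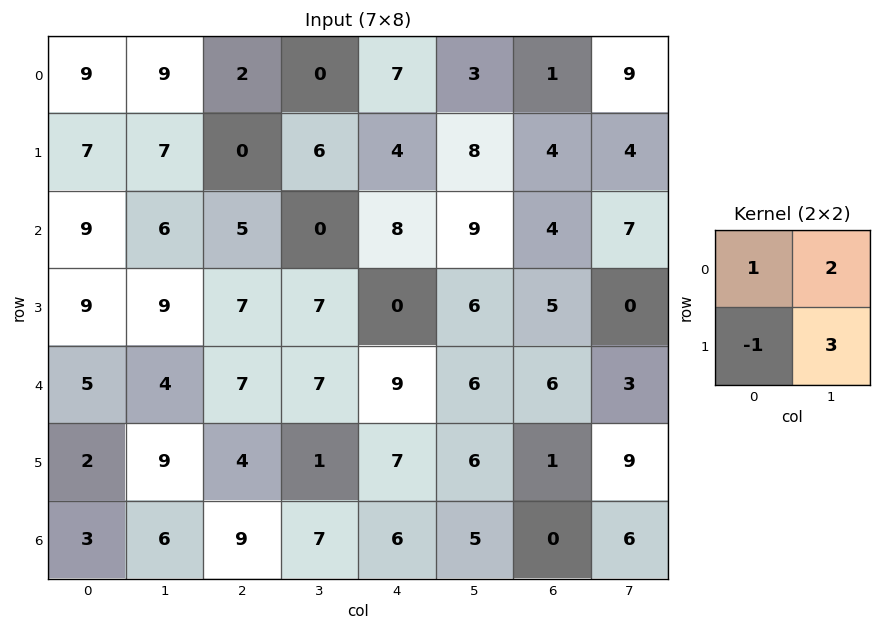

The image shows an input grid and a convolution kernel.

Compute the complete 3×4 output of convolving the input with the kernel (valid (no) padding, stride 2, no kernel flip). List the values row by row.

41 20 33 27
39 19 44 13
38 20 32 38

Output[0,0]: The receptive field on the input at this output position is [9 9 / 7 7]. Elementwise product with the kernel and sum: 9·1 + 9·2 + 7·-1 + 7·3.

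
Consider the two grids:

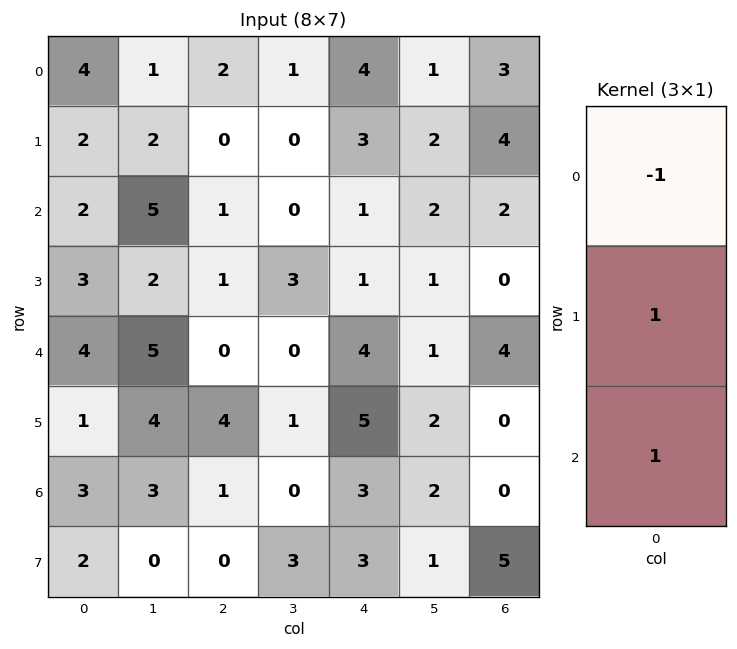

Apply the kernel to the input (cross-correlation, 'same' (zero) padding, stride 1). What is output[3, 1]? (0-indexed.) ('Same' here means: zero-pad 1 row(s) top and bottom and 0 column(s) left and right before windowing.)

The receptive field on the zero-padded input at this output position is [5 / 2 / 5]. Elementwise product with the kernel and sum: 5·-1 + 2·1 + 5·1.

2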